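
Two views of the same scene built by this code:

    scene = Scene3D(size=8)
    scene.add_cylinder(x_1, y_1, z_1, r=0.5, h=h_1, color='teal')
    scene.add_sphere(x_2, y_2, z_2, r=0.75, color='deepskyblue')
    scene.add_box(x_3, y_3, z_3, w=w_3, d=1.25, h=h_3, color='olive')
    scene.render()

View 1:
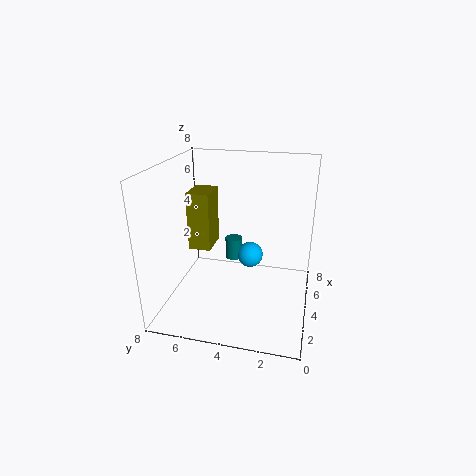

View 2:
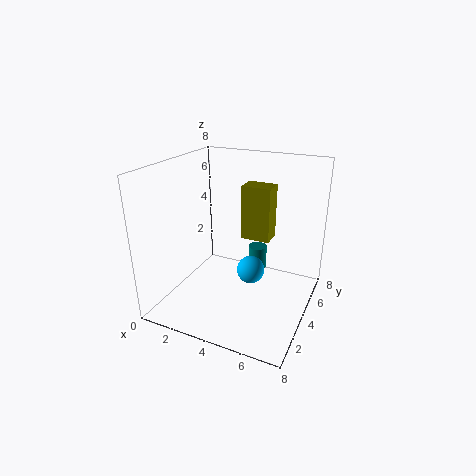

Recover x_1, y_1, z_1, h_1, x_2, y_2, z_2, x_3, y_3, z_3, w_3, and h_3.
x_1 = 5
y_1 = 4.5
z_1 = 2.25
h_1 = 1.25
x_2 = 5
y_2 = 3.5
z_2 = 2.5
x_3 = 3.5
y_3 = 5.5
z_3 = 3.25
w_3 = 1.75
h_3 = 3.25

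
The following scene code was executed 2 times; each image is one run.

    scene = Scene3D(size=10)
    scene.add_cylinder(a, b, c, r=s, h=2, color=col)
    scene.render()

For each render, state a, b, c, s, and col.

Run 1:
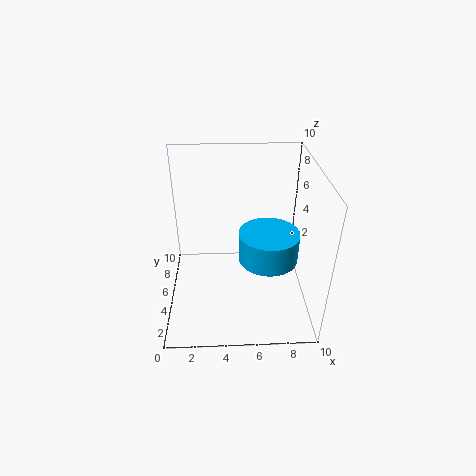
a = 7; b = 4; c = 4; s = 2; col = 'deepskyblue'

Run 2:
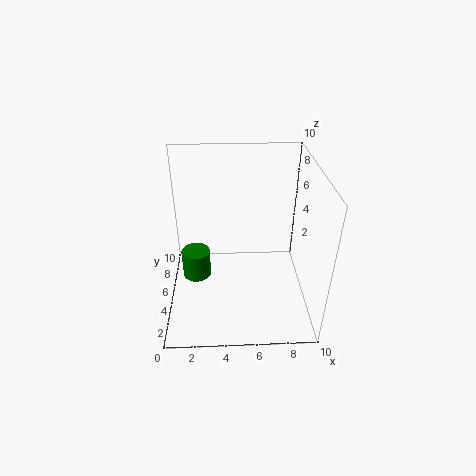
a = 2; b = 5; c = 2; s = 1; col = 'green'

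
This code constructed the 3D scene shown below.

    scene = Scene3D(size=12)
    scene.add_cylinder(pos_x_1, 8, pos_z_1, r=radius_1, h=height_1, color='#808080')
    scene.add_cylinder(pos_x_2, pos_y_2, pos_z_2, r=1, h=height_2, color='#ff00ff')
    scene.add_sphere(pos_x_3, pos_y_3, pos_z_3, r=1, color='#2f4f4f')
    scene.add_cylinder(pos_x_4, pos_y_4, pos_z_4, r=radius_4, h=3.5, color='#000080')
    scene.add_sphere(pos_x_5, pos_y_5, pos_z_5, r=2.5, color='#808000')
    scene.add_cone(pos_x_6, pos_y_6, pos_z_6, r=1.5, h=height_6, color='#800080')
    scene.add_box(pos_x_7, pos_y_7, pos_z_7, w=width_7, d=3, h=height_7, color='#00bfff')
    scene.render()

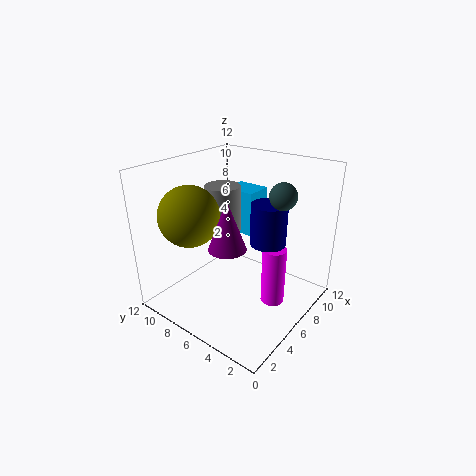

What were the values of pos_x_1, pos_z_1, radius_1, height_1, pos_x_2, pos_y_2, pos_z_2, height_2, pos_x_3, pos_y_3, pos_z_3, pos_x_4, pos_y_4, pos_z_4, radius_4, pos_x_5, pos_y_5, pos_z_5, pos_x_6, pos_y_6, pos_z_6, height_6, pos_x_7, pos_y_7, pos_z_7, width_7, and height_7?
pos_x_1 = 6.5
pos_z_1 = 6
radius_1 = 1.5
height_1 = 4
pos_x_2 = 7
pos_y_2 = 3
pos_z_2 = 0.5
height_2 = 5
pos_x_3 = 6
pos_y_3 = 2
pos_z_3 = 10.5
pos_x_4 = 7.5
pos_y_4 = 4
pos_z_4 = 5.5
radius_4 = 1.5
pos_x_5 = 3.5
pos_y_5 = 9
pos_z_5 = 8
pos_x_6 = 4
pos_y_6 = 5.5
pos_z_6 = 6
height_6 = 4
pos_x_7 = 8.5
pos_y_7 = 6.5
pos_z_7 = 5
width_7 = 2.5
height_7 = 4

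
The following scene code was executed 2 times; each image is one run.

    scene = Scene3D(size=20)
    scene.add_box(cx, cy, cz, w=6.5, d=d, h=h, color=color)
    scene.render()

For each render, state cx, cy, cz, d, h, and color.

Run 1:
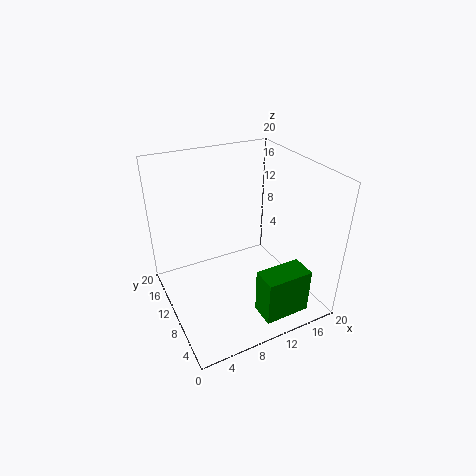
cx = 10.5, cy = 2, cz = 0.5, d = 3.5, h = 6.5, color = 'green'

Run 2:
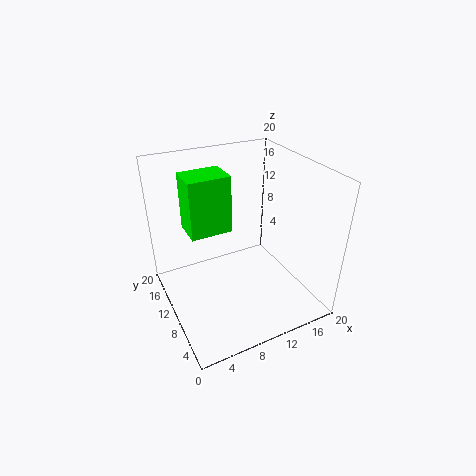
cx = 5, cy = 15, cz = 8, d = 5, h = 9, color = 'lime'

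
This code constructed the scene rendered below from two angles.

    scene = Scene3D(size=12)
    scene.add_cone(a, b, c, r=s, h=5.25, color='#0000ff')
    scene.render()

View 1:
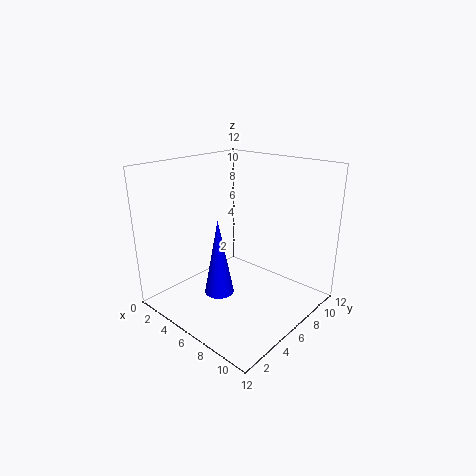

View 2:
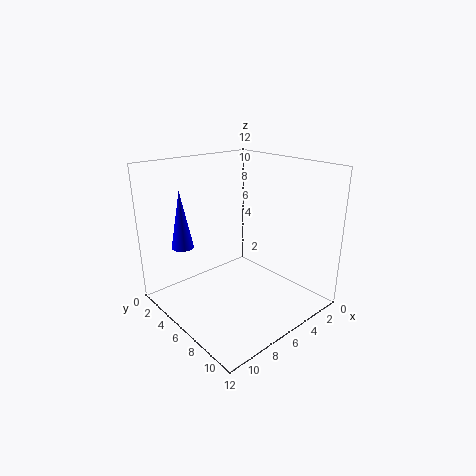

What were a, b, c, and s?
a = 8.5, b = 1.25, c = 4.25, s = 1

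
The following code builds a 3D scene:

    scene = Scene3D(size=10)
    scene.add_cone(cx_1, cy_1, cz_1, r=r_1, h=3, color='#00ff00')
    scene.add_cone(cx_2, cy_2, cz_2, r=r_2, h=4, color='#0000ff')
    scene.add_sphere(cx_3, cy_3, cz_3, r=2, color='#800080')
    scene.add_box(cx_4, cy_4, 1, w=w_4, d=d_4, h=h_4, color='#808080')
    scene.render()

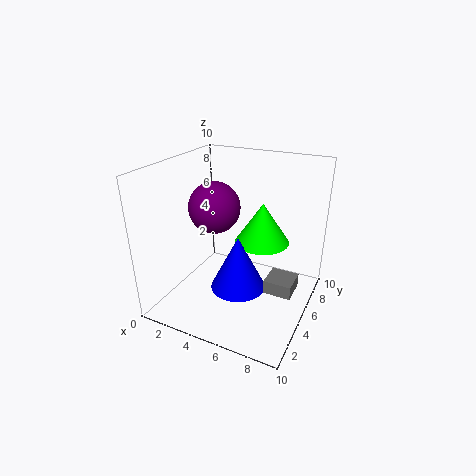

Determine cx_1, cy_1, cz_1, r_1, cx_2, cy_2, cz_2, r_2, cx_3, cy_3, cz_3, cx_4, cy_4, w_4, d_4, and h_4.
cx_1 = 6
cy_1 = 7
cz_1 = 4
r_1 = 2
cx_2 = 5
cy_2 = 5
cz_2 = 1
r_2 = 2
cx_3 = 2
cy_3 = 7
cz_3 = 6
cx_4 = 7
cy_4 = 5
w_4 = 2
d_4 = 2
h_4 = 1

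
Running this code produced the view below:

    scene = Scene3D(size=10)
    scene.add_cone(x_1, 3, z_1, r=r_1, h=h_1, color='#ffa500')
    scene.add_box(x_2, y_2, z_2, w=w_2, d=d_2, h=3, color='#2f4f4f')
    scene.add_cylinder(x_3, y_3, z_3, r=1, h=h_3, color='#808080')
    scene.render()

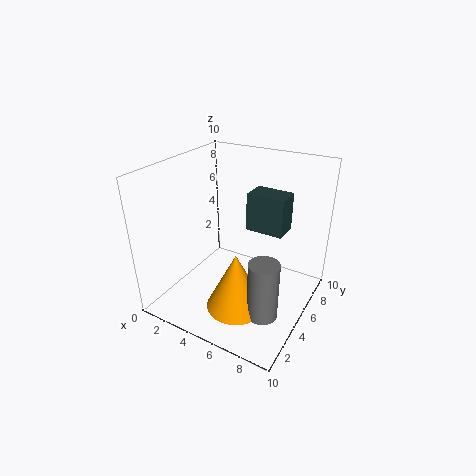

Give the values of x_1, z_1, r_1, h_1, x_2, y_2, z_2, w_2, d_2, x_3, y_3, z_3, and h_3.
x_1 = 6, z_1 = 1, r_1 = 2, h_1 = 4, x_2 = 4, y_2 = 8, z_2 = 4, w_2 = 3, d_2 = 2, x_3 = 8, y_3 = 3, z_3 = 1, h_3 = 4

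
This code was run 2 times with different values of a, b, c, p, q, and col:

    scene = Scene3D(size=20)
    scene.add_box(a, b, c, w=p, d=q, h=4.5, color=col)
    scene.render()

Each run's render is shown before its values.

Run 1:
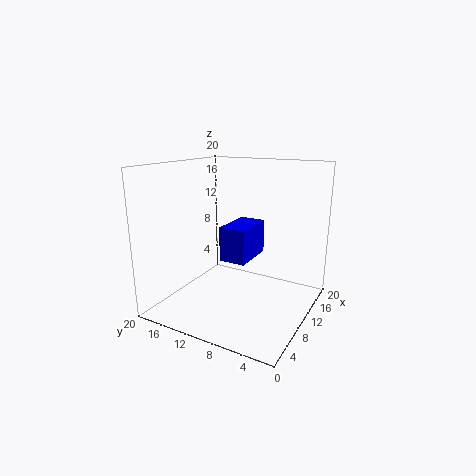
a = 6, b = 7, c = 8, p = 6, q = 3.5, col = 'blue'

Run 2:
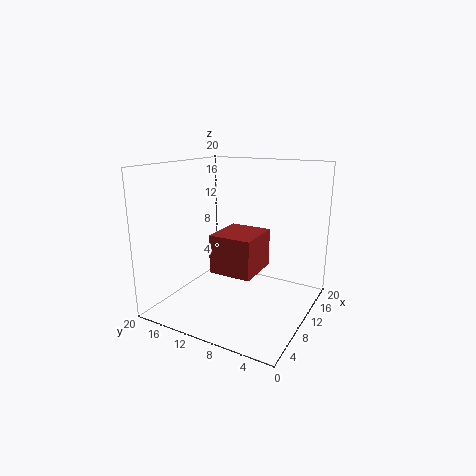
a = 1.5, b = 4, c = 8.5, p = 5.5, q = 5, col = 'brown'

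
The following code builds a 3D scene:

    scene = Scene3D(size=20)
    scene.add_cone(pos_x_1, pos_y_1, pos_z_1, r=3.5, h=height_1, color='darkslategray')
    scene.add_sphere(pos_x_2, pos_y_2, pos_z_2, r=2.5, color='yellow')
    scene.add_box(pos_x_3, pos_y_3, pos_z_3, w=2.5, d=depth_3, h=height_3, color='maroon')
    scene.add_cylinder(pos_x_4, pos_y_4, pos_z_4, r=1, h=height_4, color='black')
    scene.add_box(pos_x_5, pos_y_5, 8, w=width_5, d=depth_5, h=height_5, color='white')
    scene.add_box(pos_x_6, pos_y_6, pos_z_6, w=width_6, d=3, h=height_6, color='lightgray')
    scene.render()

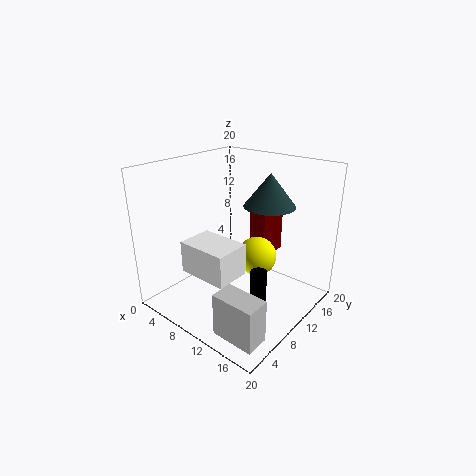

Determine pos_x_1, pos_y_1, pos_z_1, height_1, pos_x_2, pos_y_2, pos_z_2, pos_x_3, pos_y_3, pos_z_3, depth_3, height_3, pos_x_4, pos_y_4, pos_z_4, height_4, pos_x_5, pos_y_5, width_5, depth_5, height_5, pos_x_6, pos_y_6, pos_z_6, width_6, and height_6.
pos_x_1 = 13
pos_y_1 = 13
pos_z_1 = 14.5
height_1 = 4.5
pos_x_2 = 14
pos_y_2 = 9
pos_z_2 = 9
pos_x_3 = 10.5
pos_y_3 = 12
pos_z_3 = 7
depth_3 = 4.5
height_3 = 7
pos_x_4 = 16.5
pos_y_4 = 6
pos_z_4 = 0.5
height_4 = 8.5
pos_x_5 = 8
pos_y_5 = 1.5
width_5 = 6.5
depth_5 = 4.5
height_5 = 4
pos_x_6 = 14
pos_y_6 = 0.5
pos_z_6 = 2
width_6 = 5.5
height_6 = 5.5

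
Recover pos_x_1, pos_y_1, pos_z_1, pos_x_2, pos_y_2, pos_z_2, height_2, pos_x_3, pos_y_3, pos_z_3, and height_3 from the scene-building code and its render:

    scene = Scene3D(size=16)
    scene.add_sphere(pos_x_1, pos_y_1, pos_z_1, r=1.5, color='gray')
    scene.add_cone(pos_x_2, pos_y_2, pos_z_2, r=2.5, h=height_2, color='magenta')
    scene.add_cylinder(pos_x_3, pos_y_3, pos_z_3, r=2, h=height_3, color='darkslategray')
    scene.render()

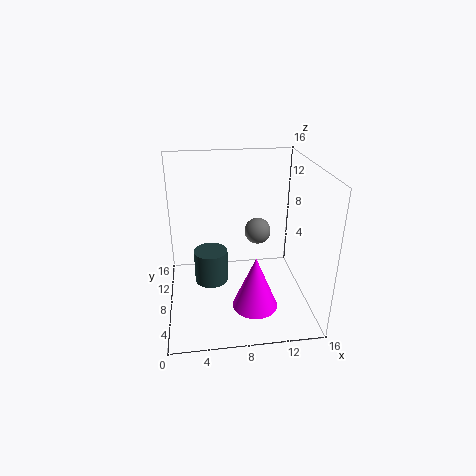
pos_x_1 = 10.5, pos_y_1 = 9.5, pos_z_1 = 8, pos_x_2 = 9.5, pos_y_2 = 5, pos_z_2 = 1, height_2 = 6, pos_x_3 = 5, pos_y_3 = 10, pos_z_3 = 1.5, height_3 = 4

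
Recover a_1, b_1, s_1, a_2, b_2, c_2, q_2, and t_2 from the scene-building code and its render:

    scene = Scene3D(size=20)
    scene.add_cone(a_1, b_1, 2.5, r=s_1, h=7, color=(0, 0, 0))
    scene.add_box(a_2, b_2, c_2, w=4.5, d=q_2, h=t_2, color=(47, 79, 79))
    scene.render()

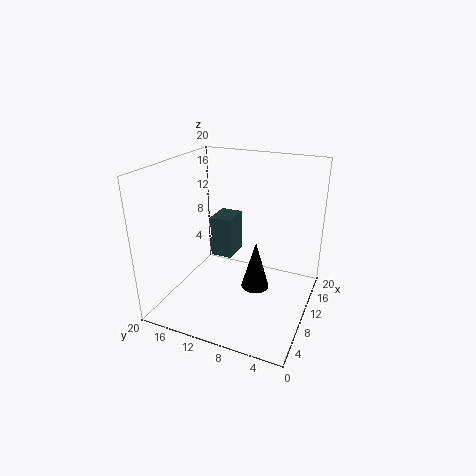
a_1 = 10.5
b_1 = 7.5
s_1 = 2
a_2 = 14
b_2 = 13
c_2 = 4
q_2 = 3.5
t_2 = 6.5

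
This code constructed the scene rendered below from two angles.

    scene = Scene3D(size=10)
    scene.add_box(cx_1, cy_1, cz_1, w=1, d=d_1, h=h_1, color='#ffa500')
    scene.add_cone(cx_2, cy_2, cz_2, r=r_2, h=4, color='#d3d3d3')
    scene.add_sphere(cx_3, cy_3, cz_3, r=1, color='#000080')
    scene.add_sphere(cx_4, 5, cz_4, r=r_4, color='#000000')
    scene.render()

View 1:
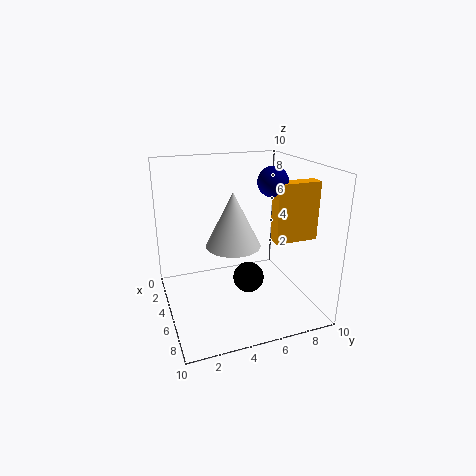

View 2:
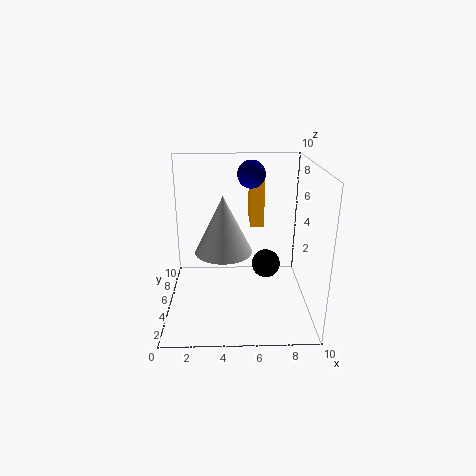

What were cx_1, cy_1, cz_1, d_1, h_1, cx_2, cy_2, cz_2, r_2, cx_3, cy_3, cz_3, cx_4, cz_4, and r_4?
cx_1 = 6
cy_1 = 7
cz_1 = 5
d_1 = 3
h_1 = 4
cx_2 = 4
cy_2 = 5
cz_2 = 4
r_2 = 2
cx_3 = 6
cy_3 = 7
cz_3 = 9
cx_4 = 7
cz_4 = 3
r_4 = 1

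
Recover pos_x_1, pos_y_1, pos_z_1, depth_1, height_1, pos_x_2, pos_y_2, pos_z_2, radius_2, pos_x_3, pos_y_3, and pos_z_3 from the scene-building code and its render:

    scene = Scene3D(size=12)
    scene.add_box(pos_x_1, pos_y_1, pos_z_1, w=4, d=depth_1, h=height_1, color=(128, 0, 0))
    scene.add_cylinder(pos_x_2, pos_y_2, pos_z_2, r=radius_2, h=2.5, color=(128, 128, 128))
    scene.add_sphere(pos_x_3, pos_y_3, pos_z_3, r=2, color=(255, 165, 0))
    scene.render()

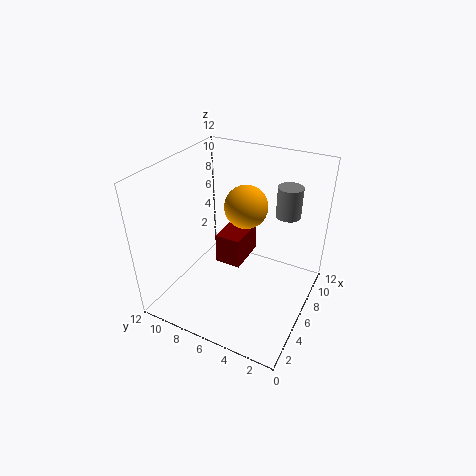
pos_x_1 = 8
pos_y_1 = 7
pos_z_1 = 1
depth_1 = 2.5
height_1 = 3
pos_x_2 = 8
pos_y_2 = 2.5
pos_z_2 = 8
radius_2 = 1
pos_x_3 = 9.5
pos_y_3 = 7
pos_z_3 = 7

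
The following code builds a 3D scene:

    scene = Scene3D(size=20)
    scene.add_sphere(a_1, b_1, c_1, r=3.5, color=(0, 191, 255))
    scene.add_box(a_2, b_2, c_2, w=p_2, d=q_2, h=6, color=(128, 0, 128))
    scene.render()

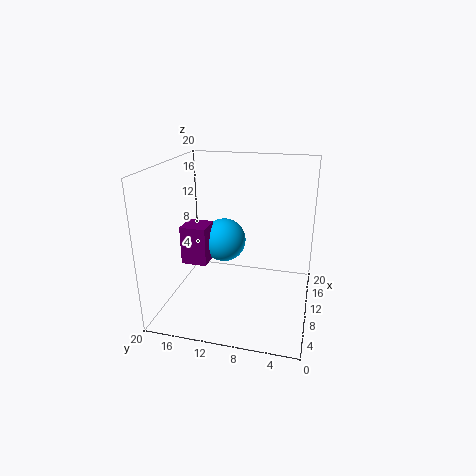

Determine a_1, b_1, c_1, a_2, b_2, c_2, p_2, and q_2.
a_1 = 16.5, b_1 = 14, c_1 = 6.5, a_2 = 11.5, b_2 = 15.5, c_2 = 4, p_2 = 4, q_2 = 4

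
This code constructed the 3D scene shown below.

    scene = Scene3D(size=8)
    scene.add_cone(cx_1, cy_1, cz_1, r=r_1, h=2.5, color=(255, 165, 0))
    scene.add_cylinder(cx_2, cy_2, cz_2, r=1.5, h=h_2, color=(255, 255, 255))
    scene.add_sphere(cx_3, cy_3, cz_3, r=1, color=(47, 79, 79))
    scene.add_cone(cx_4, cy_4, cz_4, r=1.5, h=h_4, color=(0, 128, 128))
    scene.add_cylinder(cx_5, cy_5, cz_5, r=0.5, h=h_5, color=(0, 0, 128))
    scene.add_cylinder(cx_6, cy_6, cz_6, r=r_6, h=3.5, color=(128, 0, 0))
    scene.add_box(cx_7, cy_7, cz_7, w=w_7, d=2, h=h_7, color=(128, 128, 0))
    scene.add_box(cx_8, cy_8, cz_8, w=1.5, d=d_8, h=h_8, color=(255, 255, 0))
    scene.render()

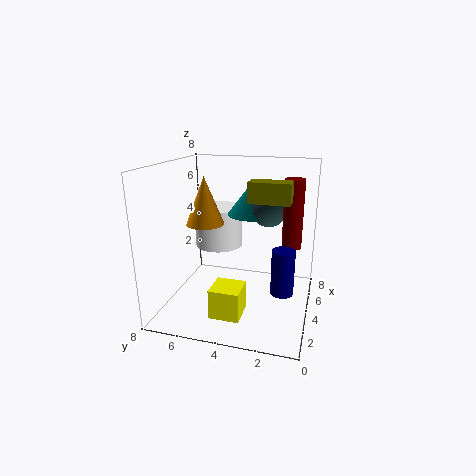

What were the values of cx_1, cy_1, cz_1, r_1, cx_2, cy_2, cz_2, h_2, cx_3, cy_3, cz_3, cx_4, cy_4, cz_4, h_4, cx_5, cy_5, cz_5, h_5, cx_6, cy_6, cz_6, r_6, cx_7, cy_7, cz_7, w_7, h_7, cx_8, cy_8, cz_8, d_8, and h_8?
cx_1 = 3; cy_1 = 5.5; cz_1 = 5; r_1 = 1; cx_2 = 6.5; cy_2 = 6; cz_2 = 2.5; h_2 = 2.5; cx_3 = 5; cy_3 = 2.5; cz_3 = 5.5; cx_4 = 5.5; cy_4 = 3.5; cz_4 = 5; h_4 = 2; cx_5 = 0.5; cy_5 = 1; cz_5 = 3; h_5 = 2; cx_6 = 3.5; cy_6 = 1; cz_6 = 4; r_6 = 0.5; cx_7 = 2; cy_7 = 1; cz_7 = 6.5; w_7 = 1; h_7 = 1; cx_8 = 0.5; cy_8 = 3; cz_8 = 1; d_8 = 1.5; h_8 = 1.5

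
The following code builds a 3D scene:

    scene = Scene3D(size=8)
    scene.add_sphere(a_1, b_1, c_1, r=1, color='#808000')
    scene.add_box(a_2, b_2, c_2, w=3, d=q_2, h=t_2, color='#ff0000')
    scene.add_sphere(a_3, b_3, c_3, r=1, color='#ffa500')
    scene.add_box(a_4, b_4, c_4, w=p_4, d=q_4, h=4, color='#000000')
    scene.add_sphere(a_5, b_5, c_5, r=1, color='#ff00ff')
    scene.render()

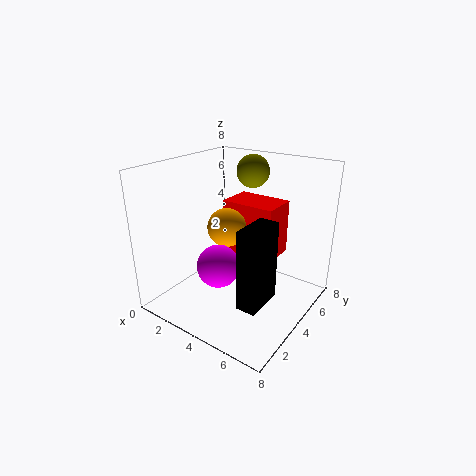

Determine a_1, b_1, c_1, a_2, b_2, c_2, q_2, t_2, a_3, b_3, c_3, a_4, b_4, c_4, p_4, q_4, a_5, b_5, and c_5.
a_1 = 3
b_1 = 7
c_1 = 7
a_2 = 3
b_2 = 4
c_2 = 3
q_2 = 2
t_2 = 3
a_3 = 4
b_3 = 3
c_3 = 5
a_4 = 6
b_4 = 1
c_4 = 2
p_4 = 1
q_4 = 2
a_5 = 5
b_5 = 1
c_5 = 4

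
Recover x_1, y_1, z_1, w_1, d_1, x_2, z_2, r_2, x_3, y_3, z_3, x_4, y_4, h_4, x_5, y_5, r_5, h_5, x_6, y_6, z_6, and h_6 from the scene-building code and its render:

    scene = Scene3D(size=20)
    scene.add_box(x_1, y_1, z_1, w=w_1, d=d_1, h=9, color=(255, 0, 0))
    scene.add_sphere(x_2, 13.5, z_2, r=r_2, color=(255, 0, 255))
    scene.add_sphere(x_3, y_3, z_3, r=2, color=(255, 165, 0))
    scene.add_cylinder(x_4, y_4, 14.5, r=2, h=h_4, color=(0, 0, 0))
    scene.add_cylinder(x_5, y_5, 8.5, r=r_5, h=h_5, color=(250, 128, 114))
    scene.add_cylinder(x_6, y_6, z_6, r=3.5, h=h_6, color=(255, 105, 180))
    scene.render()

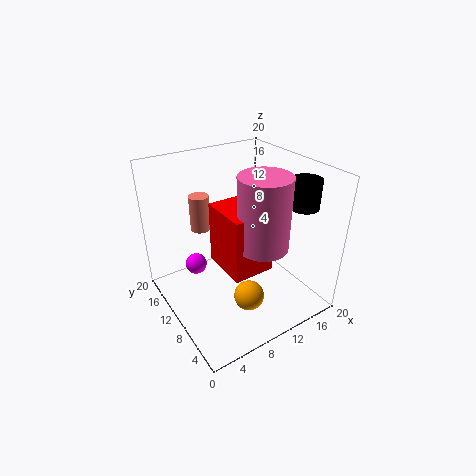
x_1 = 7.5; y_1 = 6.5; z_1 = 5.5; w_1 = 6; d_1 = 7; x_2 = 5; z_2 = 5.5; r_2 = 1.5; x_3 = 8.5; y_3 = 5; z_3 = 4; x_4 = 17.5; y_4 = 5.5; h_4 = 4; x_5 = 8; y_5 = 17.5; r_5 = 1.5; h_5 = 5.5; x_6 = 12; y_6 = 7; z_6 = 9.5; h_6 = 10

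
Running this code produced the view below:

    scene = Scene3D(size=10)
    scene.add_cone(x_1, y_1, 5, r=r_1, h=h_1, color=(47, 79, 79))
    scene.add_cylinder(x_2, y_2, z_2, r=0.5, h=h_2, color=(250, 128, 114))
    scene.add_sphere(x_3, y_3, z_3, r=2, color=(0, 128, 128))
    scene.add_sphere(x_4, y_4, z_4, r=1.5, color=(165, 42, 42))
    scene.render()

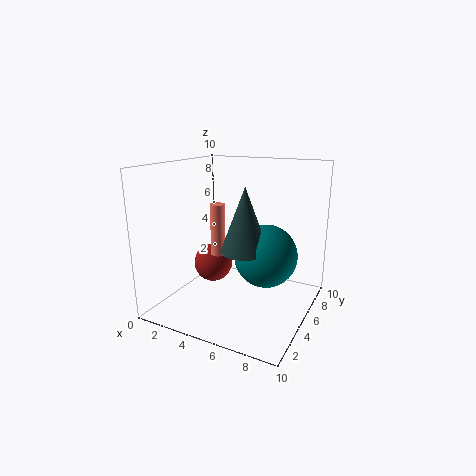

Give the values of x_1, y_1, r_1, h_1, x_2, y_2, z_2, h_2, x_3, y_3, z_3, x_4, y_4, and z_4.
x_1 = 6.5; y_1 = 3; r_1 = 1.5; h_1 = 4; x_2 = 4; y_2 = 4; z_2 = 4; h_2 = 3.5; x_3 = 7.5; y_3 = 4; z_3 = 4.5; x_4 = 2; y_4 = 6.5; z_4 = 2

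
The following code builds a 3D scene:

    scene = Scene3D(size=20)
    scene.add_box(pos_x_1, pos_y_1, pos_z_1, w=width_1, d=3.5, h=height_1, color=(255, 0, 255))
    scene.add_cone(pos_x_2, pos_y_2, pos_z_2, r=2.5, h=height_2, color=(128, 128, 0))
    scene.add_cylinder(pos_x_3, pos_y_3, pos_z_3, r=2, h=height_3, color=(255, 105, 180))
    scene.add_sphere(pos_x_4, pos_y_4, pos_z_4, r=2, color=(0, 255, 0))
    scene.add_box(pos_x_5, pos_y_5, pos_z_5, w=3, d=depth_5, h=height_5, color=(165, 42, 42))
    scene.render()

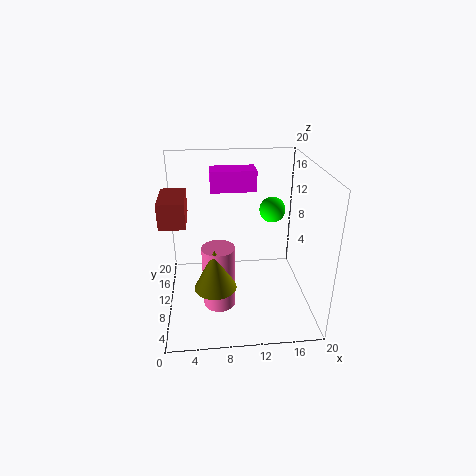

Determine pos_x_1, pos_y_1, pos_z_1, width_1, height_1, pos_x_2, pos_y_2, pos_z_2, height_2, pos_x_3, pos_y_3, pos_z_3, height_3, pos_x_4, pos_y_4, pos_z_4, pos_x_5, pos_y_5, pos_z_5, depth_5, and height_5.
pos_x_1 = 6.5
pos_y_1 = 13
pos_z_1 = 15.5
width_1 = 6.5
height_1 = 3
pos_x_2 = 6.5
pos_y_2 = 2.5
pos_z_2 = 7.5
height_2 = 5
pos_x_3 = 7
pos_y_3 = 4
pos_z_3 = 4
height_3 = 8
pos_x_4 = 16
pos_y_4 = 16
pos_z_4 = 11.5
pos_x_5 = 0.5
pos_y_5 = 3
pos_z_5 = 15
depth_5 = 5.5
height_5 = 3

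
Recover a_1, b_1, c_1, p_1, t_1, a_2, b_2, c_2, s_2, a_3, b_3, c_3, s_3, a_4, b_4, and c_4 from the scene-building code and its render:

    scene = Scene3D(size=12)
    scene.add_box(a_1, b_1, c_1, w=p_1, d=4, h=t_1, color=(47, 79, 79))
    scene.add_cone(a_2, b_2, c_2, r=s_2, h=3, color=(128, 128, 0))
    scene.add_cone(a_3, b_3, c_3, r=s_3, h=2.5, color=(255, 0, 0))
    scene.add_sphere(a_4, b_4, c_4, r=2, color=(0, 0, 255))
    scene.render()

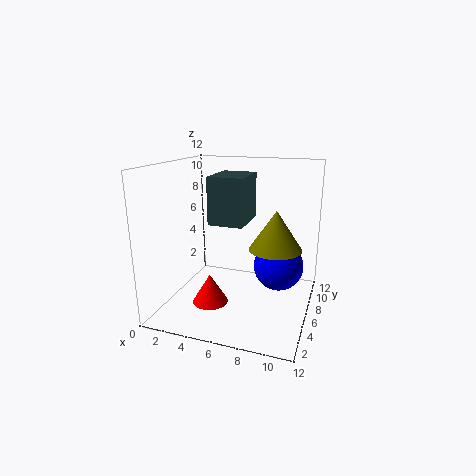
a_1 = 3.5, b_1 = 5.5, c_1 = 7, p_1 = 3, t_1 = 4, a_2 = 9.5, b_2 = 4.5, c_2 = 6, s_2 = 2, a_3 = 4, b_3 = 4.5, c_3 = 0.5, s_3 = 1.5, a_4 = 9.5, b_4 = 6, c_4 = 4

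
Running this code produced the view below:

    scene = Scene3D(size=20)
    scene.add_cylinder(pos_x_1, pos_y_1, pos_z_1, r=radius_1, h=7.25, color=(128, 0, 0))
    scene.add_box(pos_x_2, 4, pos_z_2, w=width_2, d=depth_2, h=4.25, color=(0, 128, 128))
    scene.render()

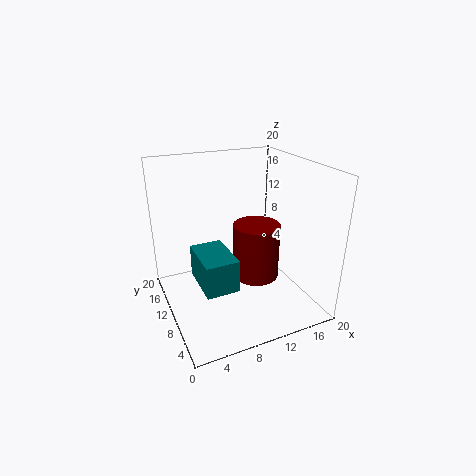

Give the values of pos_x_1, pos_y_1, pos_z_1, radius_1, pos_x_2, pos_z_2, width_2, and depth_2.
pos_x_1 = 11
pos_y_1 = 6.5
pos_z_1 = 6
radius_1 = 3
pos_x_2 = 3.25
pos_z_2 = 5.75
width_2 = 4.25
depth_2 = 6.5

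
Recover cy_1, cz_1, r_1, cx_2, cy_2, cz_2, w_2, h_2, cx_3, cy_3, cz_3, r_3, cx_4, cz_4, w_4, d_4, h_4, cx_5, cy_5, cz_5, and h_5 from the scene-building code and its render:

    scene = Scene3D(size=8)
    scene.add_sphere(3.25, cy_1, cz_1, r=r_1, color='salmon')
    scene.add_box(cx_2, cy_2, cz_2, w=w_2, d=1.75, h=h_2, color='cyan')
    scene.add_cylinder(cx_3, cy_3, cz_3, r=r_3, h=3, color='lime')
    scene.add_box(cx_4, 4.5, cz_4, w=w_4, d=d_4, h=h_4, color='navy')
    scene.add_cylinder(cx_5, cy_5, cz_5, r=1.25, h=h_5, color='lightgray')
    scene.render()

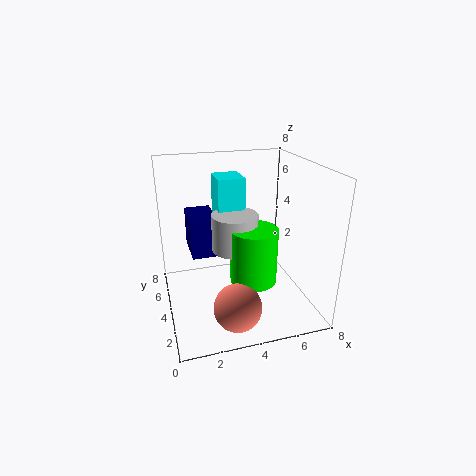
cy_1 = 1.5; cz_1 = 1.25; r_1 = 1.25; cx_2 = 3; cy_2 = 4.25; cz_2 = 4.5; w_2 = 1.5; h_2 = 2.75; cx_3 = 4.5; cy_3 = 2.75; cz_3 = 2; r_3 = 1.25; cx_4 = 1.5; cz_4 = 2.75; w_4 = 1.5; d_4 = 2.5; h_4 = 2.25; cx_5 = 3.75; cy_5 = 3.75; cz_5 = 3.5; h_5 = 2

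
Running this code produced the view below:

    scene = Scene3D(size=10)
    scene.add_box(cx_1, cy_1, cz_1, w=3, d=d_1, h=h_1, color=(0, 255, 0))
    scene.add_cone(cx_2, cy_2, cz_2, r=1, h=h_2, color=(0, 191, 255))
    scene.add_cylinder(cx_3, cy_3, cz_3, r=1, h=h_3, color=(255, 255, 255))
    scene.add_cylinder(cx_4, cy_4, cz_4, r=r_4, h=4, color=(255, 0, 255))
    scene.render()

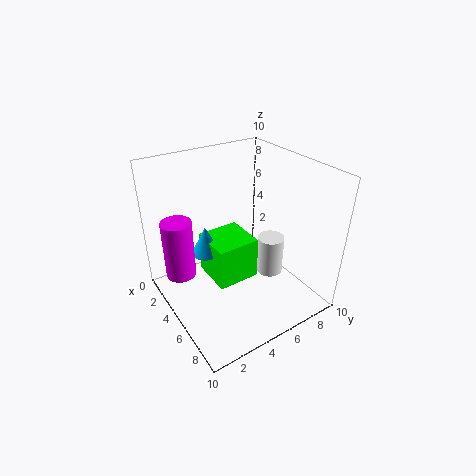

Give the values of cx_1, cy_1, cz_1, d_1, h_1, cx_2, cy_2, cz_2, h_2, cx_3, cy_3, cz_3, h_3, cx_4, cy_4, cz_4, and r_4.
cx_1 = 3; cy_1 = 3; cz_1 = 2; d_1 = 3; h_1 = 3; cx_2 = 4; cy_2 = 3; cz_2 = 4; h_2 = 2; cx_3 = 5; cy_3 = 8; cz_3 = 1; h_3 = 3; cx_4 = 4; cy_4 = 1; cz_4 = 3; r_4 = 1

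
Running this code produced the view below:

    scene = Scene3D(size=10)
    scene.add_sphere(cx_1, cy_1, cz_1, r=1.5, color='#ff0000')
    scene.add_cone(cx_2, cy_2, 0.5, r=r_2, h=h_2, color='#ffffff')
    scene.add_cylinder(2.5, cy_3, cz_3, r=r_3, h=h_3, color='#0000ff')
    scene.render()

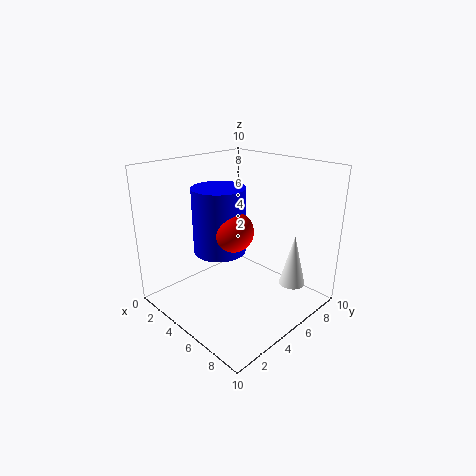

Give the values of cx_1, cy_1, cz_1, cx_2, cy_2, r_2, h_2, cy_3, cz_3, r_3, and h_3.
cx_1 = 4, cy_1 = 5.5, cz_1 = 5, cx_2 = 7, cy_2 = 9, r_2 = 1, h_2 = 4, cy_3 = 5.5, cz_3 = 3, r_3 = 2, h_3 = 5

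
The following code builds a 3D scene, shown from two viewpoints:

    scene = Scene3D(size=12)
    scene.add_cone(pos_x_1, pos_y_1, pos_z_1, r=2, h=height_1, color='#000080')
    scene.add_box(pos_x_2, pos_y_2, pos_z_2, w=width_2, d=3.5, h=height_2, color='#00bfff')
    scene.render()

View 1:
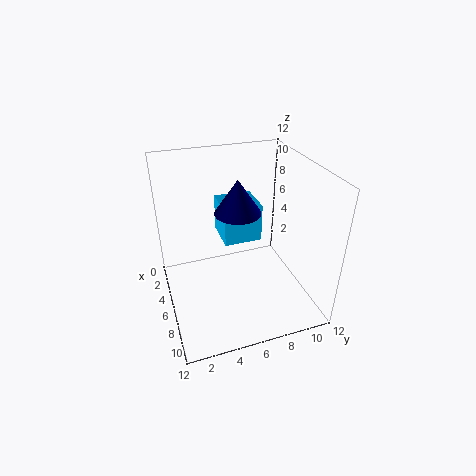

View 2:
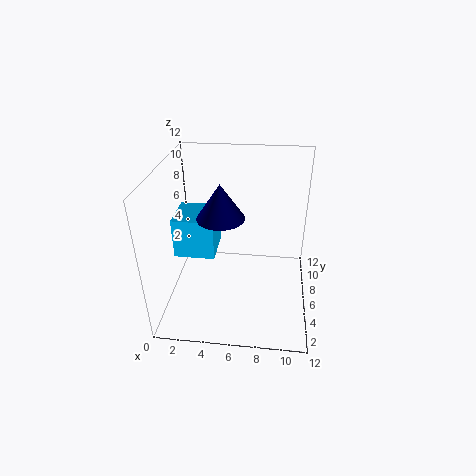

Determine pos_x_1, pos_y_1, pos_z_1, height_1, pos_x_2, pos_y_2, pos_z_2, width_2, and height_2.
pos_x_1 = 4.5
pos_y_1 = 6.5
pos_z_1 = 7.5
height_1 = 3
pos_x_2 = 0.5
pos_y_2 = 5.5
pos_z_2 = 4
width_2 = 3.5
height_2 = 3.5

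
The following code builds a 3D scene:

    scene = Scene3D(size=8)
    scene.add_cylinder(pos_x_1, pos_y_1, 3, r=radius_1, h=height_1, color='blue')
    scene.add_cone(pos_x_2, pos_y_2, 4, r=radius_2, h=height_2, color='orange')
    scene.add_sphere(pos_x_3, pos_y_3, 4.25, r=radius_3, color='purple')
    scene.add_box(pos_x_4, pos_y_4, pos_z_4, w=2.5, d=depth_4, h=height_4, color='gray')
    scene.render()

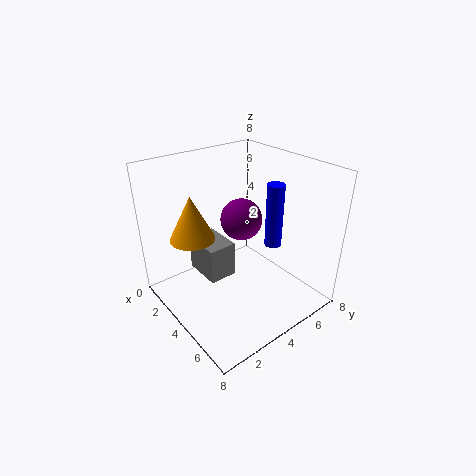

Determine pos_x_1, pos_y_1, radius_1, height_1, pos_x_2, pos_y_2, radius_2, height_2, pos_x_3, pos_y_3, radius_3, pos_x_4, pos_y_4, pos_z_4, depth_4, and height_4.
pos_x_1 = 4.5, pos_y_1 = 6.25, radius_1 = 0.5, height_1 = 3.75, pos_x_2 = 2.5, pos_y_2 = 2, radius_2 = 1.25, height_2 = 2.5, pos_x_3 = 2.75, pos_y_3 = 5.25, radius_3 = 1.25, pos_x_4 = 0.25, pos_y_4 = 3, pos_z_4 = 0.5, depth_4 = 1.75, height_4 = 2.25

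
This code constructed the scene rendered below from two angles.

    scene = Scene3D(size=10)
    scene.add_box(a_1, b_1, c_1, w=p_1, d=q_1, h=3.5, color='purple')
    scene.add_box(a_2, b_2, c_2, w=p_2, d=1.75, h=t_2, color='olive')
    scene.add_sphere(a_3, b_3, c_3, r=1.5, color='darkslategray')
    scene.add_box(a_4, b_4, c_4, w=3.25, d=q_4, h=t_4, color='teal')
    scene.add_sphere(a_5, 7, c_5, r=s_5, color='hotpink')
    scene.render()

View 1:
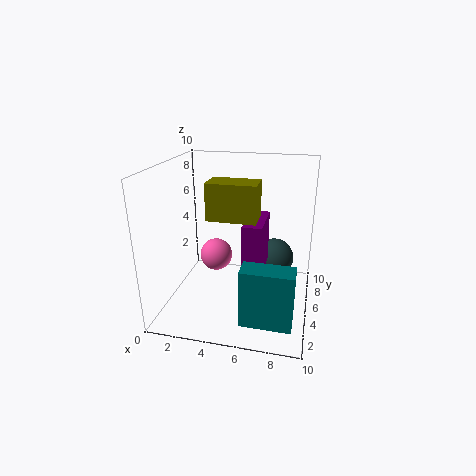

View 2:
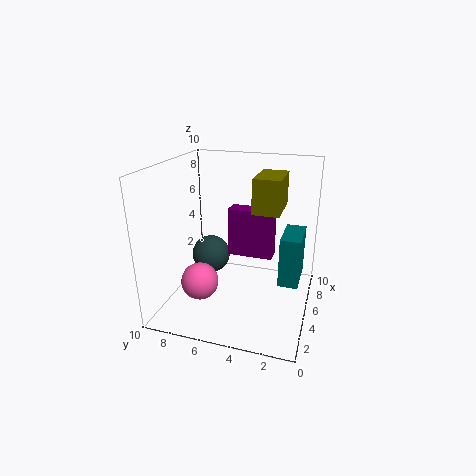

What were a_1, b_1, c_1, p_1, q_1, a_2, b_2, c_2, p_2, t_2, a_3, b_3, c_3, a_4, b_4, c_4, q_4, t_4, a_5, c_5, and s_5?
a_1 = 5.75; b_1 = 2.75; c_1 = 3.25; p_1 = 1.25; q_1 = 3.25; a_2 = 3.75; b_2 = 2; c_2 = 7.25; p_2 = 3; t_2 = 2.25; a_3 = 7.25; b_3 = 8; c_3 = 2.25; a_4 = 6; b_4 = 0.75; c_4 = 1; q_4 = 1.5; t_4 = 3.75; a_5 = 2.75; c_5 = 2.5; s_5 = 1.25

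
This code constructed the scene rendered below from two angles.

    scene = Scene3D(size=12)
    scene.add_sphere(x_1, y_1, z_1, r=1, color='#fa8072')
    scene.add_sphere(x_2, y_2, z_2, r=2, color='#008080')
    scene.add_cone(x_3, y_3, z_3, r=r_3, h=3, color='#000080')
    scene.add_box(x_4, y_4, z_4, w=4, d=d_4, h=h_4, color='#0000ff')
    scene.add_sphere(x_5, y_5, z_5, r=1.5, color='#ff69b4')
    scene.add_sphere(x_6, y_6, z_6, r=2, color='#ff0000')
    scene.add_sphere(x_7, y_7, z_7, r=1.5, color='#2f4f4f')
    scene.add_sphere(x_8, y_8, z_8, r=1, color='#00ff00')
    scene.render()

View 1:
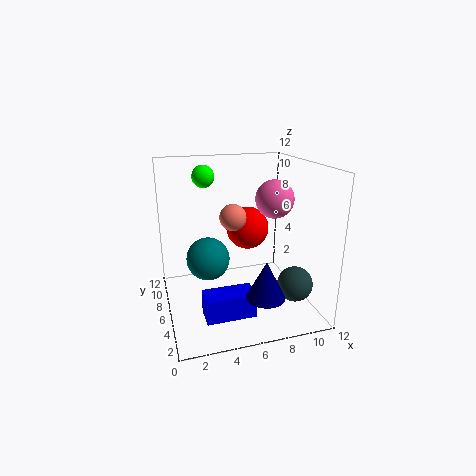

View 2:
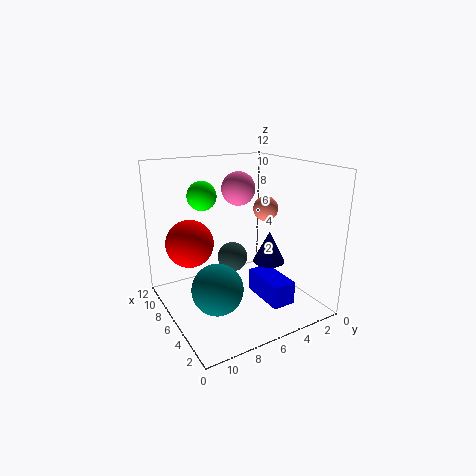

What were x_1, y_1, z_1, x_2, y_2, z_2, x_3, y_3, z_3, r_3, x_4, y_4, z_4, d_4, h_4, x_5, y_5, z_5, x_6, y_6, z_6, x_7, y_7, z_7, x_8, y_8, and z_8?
x_1 = 5, y_1 = 4, z_1 = 8.5, x_2 = 4, y_2 = 9, z_2 = 3, x_3 = 7, y_3 = 2, z_3 = 2.5, r_3 = 1.5, x_4 = 2.5, y_4 = 2.5, z_4 = 0.5, d_4 = 2, h_4 = 2, x_5 = 8.5, y_5 = 4.5, z_5 = 9.5, x_6 = 8, y_6 = 9.5, z_6 = 5.5, x_7 = 10.5, y_7 = 4, z_7 = 2, x_8 = 4, y_8 = 10, z_8 = 10.5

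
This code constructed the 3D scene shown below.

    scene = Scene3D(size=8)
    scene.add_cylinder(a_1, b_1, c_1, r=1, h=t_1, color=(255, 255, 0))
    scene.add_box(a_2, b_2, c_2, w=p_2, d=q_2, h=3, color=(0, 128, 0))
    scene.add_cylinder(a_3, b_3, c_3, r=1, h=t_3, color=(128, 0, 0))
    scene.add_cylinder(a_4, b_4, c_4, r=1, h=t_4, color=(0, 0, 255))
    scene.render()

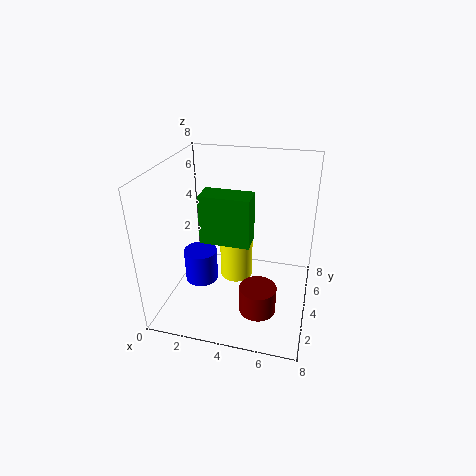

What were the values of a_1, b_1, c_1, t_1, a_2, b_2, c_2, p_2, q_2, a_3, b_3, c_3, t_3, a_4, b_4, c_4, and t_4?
a_1 = 3.5, b_1 = 5.5, c_1 = 0.5, t_1 = 4, a_2 = 1.5, b_2 = 4.5, c_2 = 3, p_2 = 3, q_2 = 1.5, a_3 = 5.5, b_3 = 2.5, c_3 = 0.5, t_3 = 1.5, a_4 = 1.5, b_4 = 4.5, c_4 = 0.5, t_4 = 2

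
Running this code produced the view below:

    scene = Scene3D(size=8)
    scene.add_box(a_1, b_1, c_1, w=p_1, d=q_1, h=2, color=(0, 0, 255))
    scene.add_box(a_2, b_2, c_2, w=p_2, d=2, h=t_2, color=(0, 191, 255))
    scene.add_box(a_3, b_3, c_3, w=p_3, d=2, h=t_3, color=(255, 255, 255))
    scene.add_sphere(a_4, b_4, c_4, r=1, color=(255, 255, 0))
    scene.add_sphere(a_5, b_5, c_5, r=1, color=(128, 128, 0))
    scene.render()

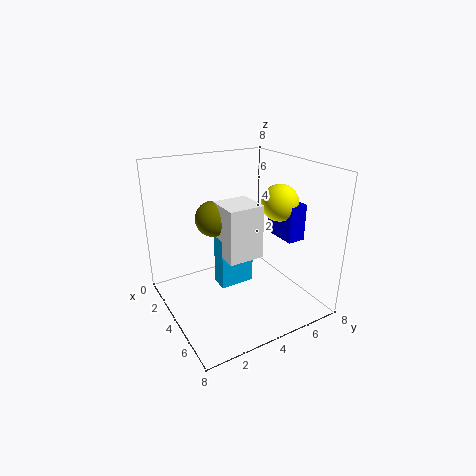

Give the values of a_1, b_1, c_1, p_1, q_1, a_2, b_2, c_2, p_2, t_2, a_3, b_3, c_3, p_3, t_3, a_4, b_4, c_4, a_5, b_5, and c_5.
a_1 = 4
b_1 = 6
c_1 = 4
p_1 = 2
q_1 = 1
a_2 = 3
b_2 = 3
c_2 = 1
p_2 = 1
t_2 = 3
a_3 = 3
b_3 = 3
c_3 = 3
p_3 = 2
t_3 = 3
a_4 = 5
b_4 = 6
c_4 = 6
a_5 = 3
b_5 = 3
c_5 = 5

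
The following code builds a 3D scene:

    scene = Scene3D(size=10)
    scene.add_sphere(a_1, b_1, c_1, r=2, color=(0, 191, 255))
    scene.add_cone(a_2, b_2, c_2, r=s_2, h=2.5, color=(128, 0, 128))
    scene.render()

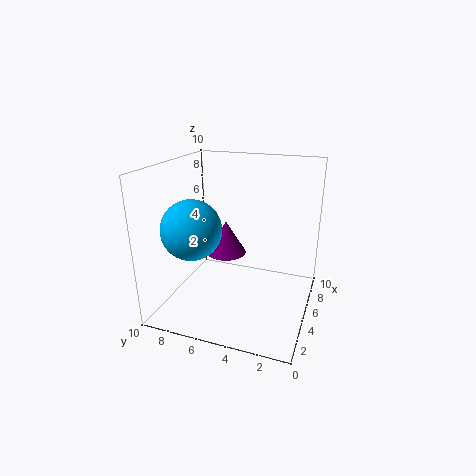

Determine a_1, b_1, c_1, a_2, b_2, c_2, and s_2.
a_1 = 3
b_1 = 7.5
c_1 = 6
a_2 = 6.5
b_2 = 6.5
c_2 = 3
s_2 = 1.5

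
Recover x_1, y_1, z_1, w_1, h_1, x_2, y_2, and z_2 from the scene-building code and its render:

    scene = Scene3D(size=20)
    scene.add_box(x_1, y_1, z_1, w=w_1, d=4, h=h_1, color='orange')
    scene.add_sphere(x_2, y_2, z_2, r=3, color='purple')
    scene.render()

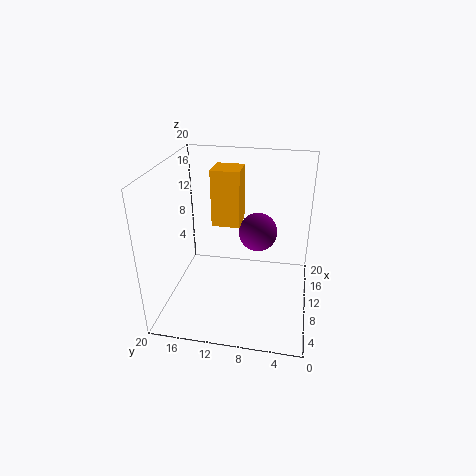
x_1 = 11; y_1 = 10; z_1 = 11; w_1 = 4; h_1 = 8; x_2 = 16; y_2 = 8; z_2 = 8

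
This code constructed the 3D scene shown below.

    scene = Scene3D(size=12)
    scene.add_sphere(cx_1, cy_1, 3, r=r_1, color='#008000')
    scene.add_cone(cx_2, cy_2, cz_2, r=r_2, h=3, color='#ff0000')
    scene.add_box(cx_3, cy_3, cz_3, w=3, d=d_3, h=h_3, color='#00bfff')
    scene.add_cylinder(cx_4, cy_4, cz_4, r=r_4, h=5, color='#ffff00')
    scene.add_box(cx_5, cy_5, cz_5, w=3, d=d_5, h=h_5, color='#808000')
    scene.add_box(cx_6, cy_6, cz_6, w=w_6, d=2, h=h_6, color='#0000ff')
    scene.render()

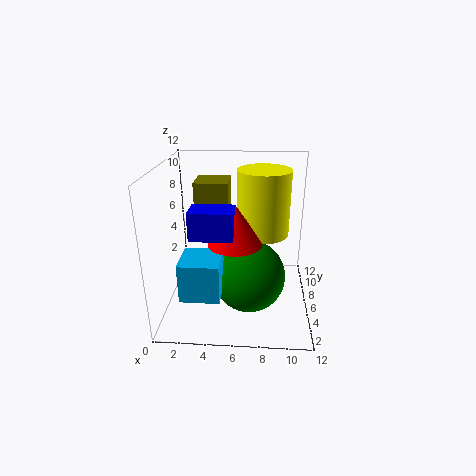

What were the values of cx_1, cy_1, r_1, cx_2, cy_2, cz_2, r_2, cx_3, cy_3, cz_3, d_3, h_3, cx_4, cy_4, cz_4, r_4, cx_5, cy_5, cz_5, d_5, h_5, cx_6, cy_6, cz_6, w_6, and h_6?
cx_1 = 7, cy_1 = 5, r_1 = 3, cx_2 = 6, cy_2 = 3, cz_2 = 7, r_2 = 2, cx_3 = 2, cy_3 = 1, cz_3 = 3, d_3 = 3, h_3 = 3, cx_4 = 8, cy_4 = 5, cz_4 = 7, r_4 = 2, cx_5 = 2, cy_5 = 8, cz_5 = 6, d_5 = 3, h_5 = 4, cx_6 = 3, cy_6 = 1, cz_6 = 8, w_6 = 3, h_6 = 2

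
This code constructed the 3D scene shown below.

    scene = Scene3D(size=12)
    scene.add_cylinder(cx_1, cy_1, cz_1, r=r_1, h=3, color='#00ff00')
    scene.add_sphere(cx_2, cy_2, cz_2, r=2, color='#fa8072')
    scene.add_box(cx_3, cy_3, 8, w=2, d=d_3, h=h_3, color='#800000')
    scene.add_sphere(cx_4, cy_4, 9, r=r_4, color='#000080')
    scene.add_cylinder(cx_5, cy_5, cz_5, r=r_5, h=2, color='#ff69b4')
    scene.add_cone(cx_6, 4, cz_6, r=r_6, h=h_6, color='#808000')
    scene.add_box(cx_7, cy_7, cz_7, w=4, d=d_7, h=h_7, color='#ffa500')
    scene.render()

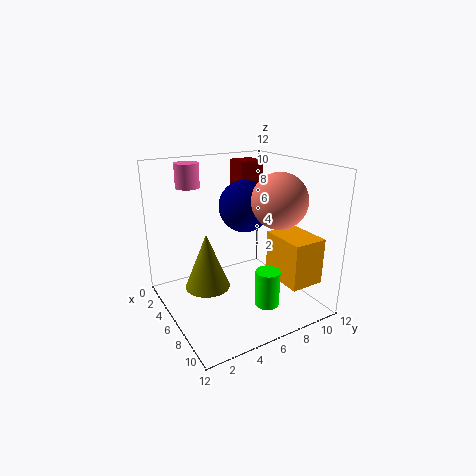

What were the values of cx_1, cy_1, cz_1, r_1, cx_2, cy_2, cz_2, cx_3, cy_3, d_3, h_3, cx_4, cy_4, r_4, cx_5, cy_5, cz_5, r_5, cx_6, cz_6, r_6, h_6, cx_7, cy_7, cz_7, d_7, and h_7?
cx_1 = 9; cy_1 = 7; cz_1 = 1; r_1 = 1; cx_2 = 10; cy_2 = 7; cz_2 = 10; cx_3 = 3; cy_3 = 7; d_3 = 2; h_3 = 4; cx_4 = 7; cy_4 = 6; r_4 = 2; cx_5 = 3; cy_5 = 3; cz_5 = 10; r_5 = 1; cx_6 = 4; cz_6 = 1; r_6 = 2; h_6 = 5; cx_7 = 6; cy_7 = 9; cz_7 = 2; d_7 = 3; h_7 = 4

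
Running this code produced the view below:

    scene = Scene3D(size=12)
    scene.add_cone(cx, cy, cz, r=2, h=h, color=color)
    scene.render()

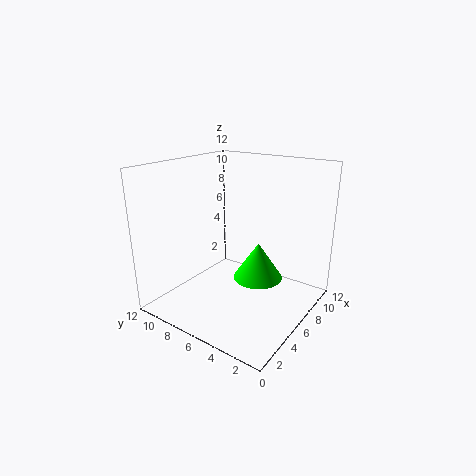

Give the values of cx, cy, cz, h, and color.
cx = 6
cy = 4
cz = 3
h = 3
color = 'lime'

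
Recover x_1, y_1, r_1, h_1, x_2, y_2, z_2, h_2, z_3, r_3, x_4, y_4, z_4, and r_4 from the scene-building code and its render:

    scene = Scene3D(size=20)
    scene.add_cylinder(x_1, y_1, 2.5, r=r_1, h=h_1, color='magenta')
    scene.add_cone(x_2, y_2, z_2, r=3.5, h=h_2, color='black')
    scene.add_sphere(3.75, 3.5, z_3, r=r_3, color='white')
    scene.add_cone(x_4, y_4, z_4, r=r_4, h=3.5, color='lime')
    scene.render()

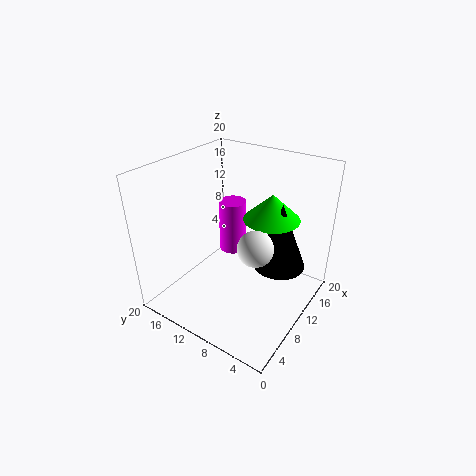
x_1 = 17.25
y_1 = 16
r_1 = 2.25
h_1 = 8.75
x_2 = 11.5
y_2 = 4.25
z_2 = 7
h_2 = 9
z_3 = 14
r_3 = 2
x_4 = 12
y_4 = 6
z_4 = 13.25
r_4 = 3.75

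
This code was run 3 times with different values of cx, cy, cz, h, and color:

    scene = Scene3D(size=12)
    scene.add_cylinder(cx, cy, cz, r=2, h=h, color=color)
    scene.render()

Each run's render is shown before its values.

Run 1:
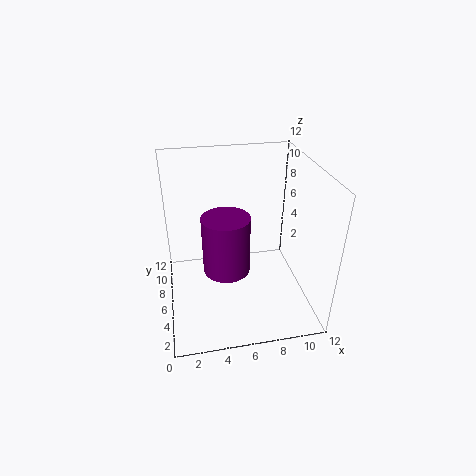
cx = 5
cy = 6
cz = 3
h = 5
color = 'purple'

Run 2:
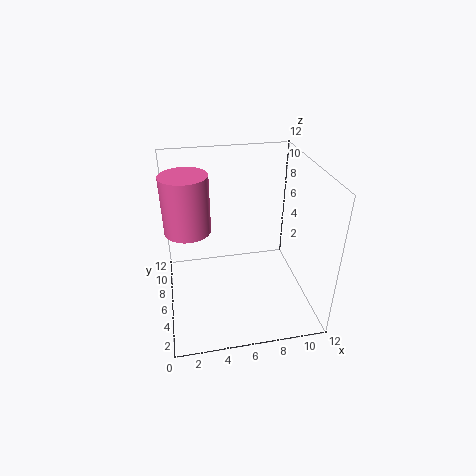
cx = 2
cy = 8
cz = 6
h = 5
color = 'hotpink'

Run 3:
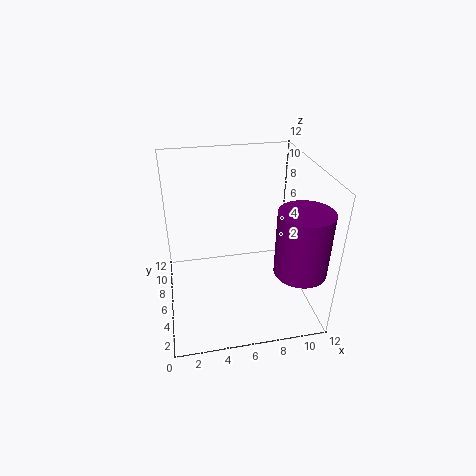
cx = 10
cy = 2
cz = 5
h = 5
color = 'purple'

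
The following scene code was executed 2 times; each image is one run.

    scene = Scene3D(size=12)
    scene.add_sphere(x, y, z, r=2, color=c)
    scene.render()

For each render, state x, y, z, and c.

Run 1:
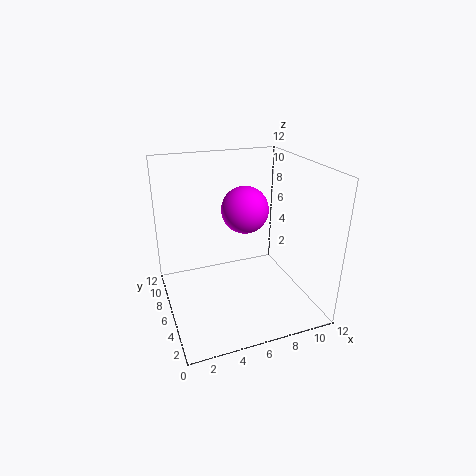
x = 7; y = 7; z = 8; c = 'magenta'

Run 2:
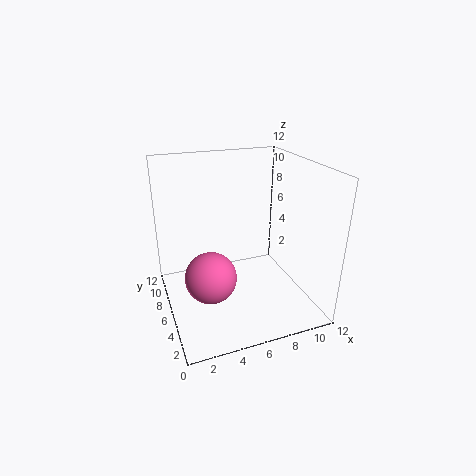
x = 3; y = 4; z = 4; c = 'hotpink'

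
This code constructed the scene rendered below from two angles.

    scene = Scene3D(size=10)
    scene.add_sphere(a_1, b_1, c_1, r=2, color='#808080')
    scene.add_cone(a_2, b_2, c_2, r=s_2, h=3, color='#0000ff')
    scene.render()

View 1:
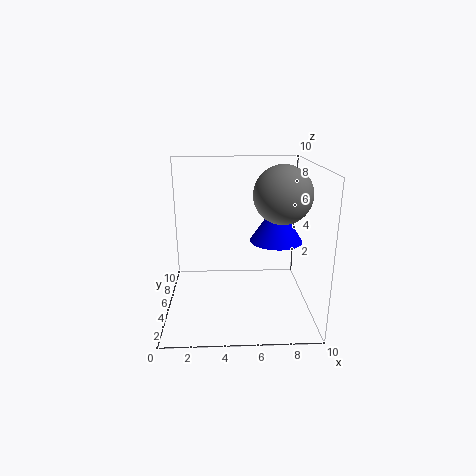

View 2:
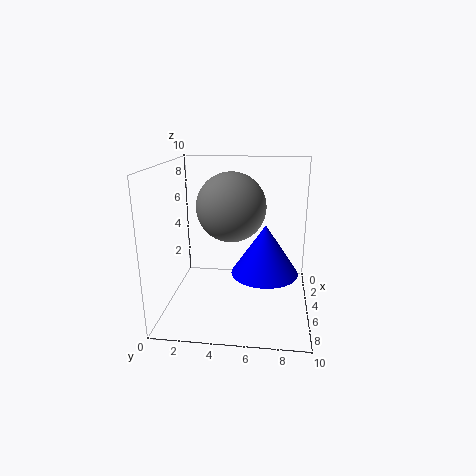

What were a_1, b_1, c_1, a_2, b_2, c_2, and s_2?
a_1 = 8, b_1 = 5, c_1 = 8, a_2 = 8, b_2 = 7, c_2 = 4, s_2 = 2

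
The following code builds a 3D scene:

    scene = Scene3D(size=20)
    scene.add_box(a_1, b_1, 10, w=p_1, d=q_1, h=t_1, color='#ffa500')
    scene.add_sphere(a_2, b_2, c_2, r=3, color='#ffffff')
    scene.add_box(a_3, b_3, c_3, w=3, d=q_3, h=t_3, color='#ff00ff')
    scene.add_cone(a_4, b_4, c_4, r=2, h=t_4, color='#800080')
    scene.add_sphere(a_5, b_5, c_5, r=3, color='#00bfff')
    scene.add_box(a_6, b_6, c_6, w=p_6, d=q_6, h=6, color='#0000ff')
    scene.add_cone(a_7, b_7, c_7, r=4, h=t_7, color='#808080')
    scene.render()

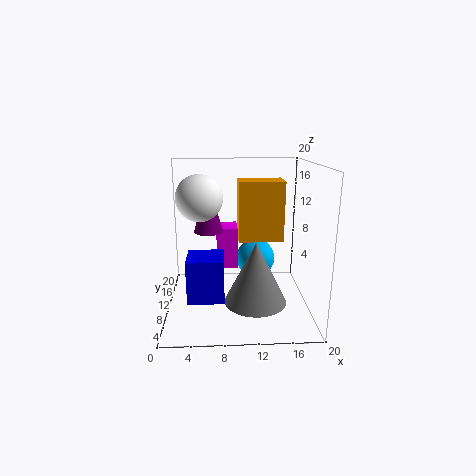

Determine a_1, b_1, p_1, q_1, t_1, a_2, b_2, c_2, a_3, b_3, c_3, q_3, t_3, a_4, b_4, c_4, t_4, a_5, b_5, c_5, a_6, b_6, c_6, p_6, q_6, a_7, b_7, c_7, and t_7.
a_1 = 10, b_1 = 8, p_1 = 6, q_1 = 4, t_1 = 8, a_2 = 5, b_2 = 8, c_2 = 16, a_3 = 7, b_3 = 11, c_3 = 5, q_3 = 4, t_3 = 6, a_4 = 6, b_4 = 10, c_4 = 11, t_4 = 7, a_5 = 13, b_5 = 15, c_5 = 5, a_6 = 3, b_6 = 6, c_6 = 2, p_6 = 5, q_6 = 5, a_7 = 12, b_7 = 5, c_7 = 3, t_7 = 8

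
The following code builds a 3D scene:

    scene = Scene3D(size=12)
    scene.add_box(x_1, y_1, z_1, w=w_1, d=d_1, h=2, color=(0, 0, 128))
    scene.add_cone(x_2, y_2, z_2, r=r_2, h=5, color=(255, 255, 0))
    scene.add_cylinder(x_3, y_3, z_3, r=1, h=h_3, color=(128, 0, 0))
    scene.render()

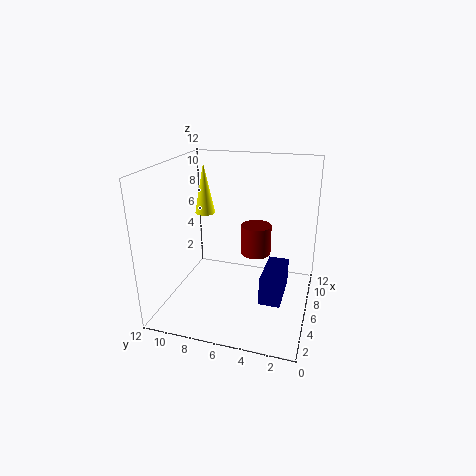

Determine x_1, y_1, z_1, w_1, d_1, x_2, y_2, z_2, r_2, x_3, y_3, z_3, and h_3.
x_1 = 1; y_1 = 1.5; z_1 = 3.5; w_1 = 3.5; d_1 = 1.5; x_2 = 11; y_2 = 11; z_2 = 6; r_2 = 1; x_3 = 2; y_3 = 3.5; z_3 = 7; h_3 = 2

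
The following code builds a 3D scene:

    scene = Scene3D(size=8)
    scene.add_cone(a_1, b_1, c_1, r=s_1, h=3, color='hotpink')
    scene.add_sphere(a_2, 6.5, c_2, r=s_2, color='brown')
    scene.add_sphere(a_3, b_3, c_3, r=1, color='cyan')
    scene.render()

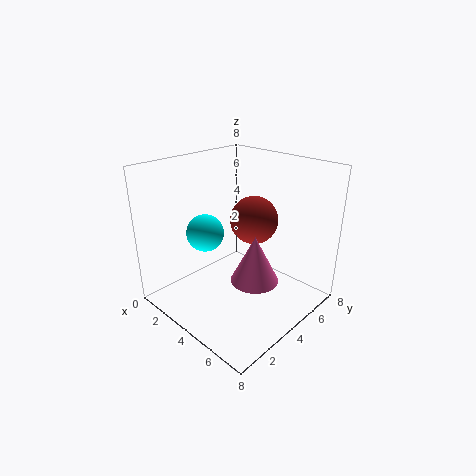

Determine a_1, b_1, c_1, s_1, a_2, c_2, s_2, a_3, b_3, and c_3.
a_1 = 4; b_1 = 5.5; c_1 = 0.5; s_1 = 1.5; a_2 = 3; c_2 = 4; s_2 = 1.5; a_3 = 3; b_3 = 2.5; c_3 = 4.5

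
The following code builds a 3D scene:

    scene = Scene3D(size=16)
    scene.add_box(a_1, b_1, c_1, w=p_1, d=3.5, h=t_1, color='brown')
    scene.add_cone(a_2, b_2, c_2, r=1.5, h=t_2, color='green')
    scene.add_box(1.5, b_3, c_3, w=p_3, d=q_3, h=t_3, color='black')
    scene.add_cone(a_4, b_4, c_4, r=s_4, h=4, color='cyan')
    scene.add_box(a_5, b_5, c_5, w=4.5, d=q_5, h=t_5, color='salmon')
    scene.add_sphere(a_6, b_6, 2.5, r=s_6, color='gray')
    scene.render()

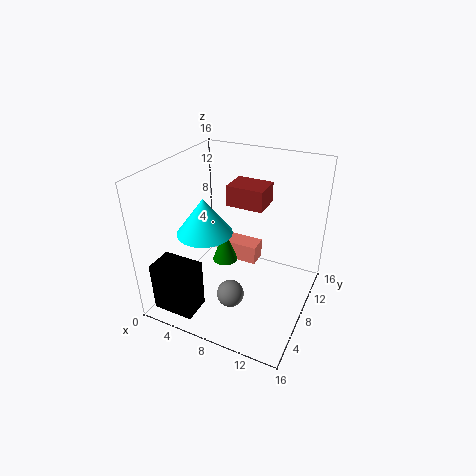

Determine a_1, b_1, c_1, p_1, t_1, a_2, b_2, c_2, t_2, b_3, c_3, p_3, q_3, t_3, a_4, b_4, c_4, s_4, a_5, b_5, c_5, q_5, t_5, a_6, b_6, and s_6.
a_1 = 5; b_1 = 11; c_1 = 10; p_1 = 4.5; t_1 = 2.5; a_2 = 5.5; b_2 = 9.5; c_2 = 3.5; t_2 = 4; b_3 = 0.5; c_3 = 1.5; p_3 = 4.5; q_3 = 3; t_3 = 5.5; a_4 = 5; b_4 = 6; c_4 = 9; s_4 = 3; a_5 = 3.5; b_5 = 13; c_5 = 1; q_5 = 2.5; t_5 = 2.5; a_6 = 8.5; b_6 = 5; s_6 = 1.5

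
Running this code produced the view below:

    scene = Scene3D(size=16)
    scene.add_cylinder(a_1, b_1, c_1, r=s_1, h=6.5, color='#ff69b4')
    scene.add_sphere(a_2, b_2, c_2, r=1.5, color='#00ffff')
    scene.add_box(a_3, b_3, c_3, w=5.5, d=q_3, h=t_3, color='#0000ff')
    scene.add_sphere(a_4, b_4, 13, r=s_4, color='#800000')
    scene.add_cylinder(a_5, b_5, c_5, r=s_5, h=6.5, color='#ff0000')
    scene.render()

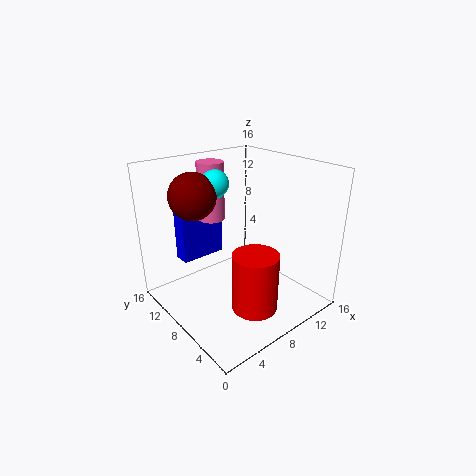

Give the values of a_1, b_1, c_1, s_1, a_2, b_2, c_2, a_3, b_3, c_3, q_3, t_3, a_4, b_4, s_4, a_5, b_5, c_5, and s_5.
a_1 = 7
b_1 = 11.5
c_1 = 9.5
s_1 = 1.5
a_2 = 6.5
b_2 = 10
c_2 = 14
a_3 = 4
b_3 = 13
c_3 = 4
q_3 = 2
t_3 = 7
a_4 = 4
b_4 = 10.5
s_4 = 2.5
a_5 = 7.5
b_5 = 4.5
c_5 = 1
s_5 = 2.5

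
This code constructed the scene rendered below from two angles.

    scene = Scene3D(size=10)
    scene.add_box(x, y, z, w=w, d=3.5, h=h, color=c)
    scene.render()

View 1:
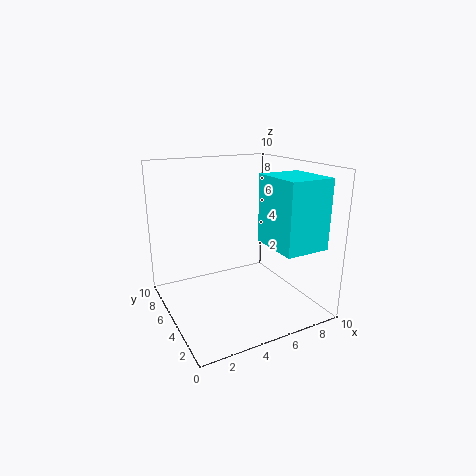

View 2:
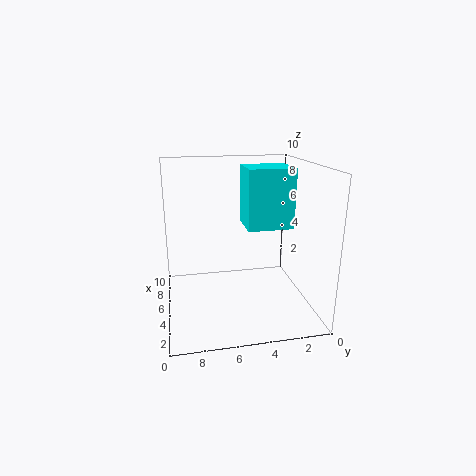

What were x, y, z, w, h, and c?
x = 6, y = 0.5, z = 5, w = 3, h = 4.5, c = 'cyan'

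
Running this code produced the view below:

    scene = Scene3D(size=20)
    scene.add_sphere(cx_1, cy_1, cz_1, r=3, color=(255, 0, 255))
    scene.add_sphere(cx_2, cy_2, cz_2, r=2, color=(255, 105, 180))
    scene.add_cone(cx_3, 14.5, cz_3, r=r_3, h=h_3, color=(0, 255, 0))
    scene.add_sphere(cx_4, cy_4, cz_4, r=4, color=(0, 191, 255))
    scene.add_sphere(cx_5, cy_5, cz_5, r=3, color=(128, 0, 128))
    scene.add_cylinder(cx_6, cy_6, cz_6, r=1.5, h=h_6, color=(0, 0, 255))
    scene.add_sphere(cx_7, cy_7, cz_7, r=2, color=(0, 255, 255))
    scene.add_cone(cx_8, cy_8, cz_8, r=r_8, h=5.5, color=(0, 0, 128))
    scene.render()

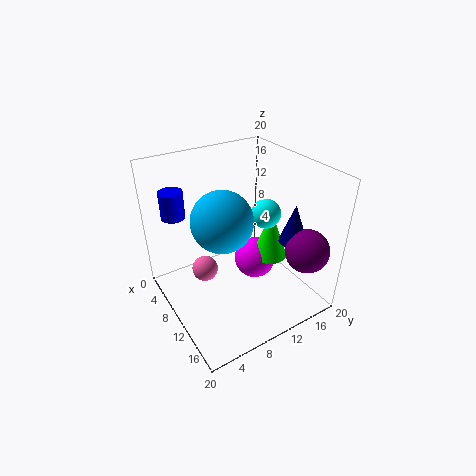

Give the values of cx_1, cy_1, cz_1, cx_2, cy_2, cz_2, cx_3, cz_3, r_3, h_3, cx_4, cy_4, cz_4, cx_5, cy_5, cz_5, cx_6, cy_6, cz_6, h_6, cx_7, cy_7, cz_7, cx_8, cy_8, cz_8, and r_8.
cx_1 = 10
cy_1 = 13
cz_1 = 5.5
cx_2 = 5
cy_2 = 7
cz_2 = 2.5
cx_3 = 11.5
cz_3 = 6.5
r_3 = 2.5
h_3 = 7
cx_4 = 11
cy_4 = 7
cz_4 = 14
cx_5 = 16.5
cy_5 = 17
cz_5 = 9
cx_6 = 7.5
cy_6 = 2
cz_6 = 14.5
h_6 = 3.5
cx_7 = 11.5
cy_7 = 13.5
cz_7 = 13.5
cx_8 = 14
cy_8 = 16.5
cz_8 = 9.5
r_8 = 2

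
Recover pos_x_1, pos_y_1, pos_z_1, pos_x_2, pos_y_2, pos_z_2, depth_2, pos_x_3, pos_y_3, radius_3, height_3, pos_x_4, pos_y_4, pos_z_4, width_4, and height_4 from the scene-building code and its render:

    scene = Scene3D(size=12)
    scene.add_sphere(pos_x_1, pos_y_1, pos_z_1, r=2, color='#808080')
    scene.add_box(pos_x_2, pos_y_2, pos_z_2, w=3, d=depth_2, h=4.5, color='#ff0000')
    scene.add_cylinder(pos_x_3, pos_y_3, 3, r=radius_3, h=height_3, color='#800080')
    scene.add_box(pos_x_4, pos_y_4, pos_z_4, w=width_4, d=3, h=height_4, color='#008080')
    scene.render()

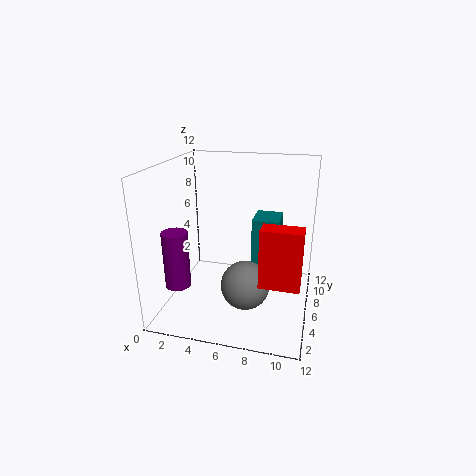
pos_x_1 = 7; pos_y_1 = 4.5; pos_z_1 = 2.5; pos_x_2 = 8.5; pos_y_2 = 2; pos_z_2 = 4; depth_2 = 1.5; pos_x_3 = 2; pos_y_3 = 2.5; radius_3 = 1; height_3 = 4.5; pos_x_4 = 6.5; pos_y_4 = 9; pos_z_4 = 2; width_4 = 2.5; height_4 = 4.5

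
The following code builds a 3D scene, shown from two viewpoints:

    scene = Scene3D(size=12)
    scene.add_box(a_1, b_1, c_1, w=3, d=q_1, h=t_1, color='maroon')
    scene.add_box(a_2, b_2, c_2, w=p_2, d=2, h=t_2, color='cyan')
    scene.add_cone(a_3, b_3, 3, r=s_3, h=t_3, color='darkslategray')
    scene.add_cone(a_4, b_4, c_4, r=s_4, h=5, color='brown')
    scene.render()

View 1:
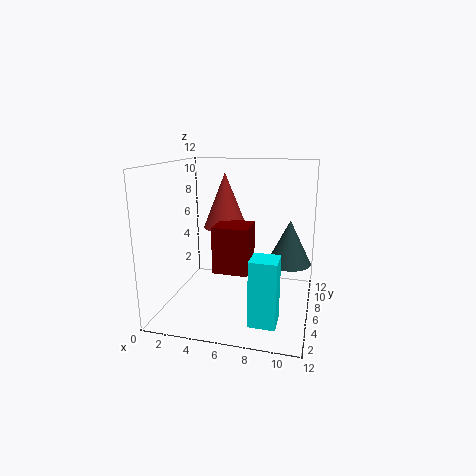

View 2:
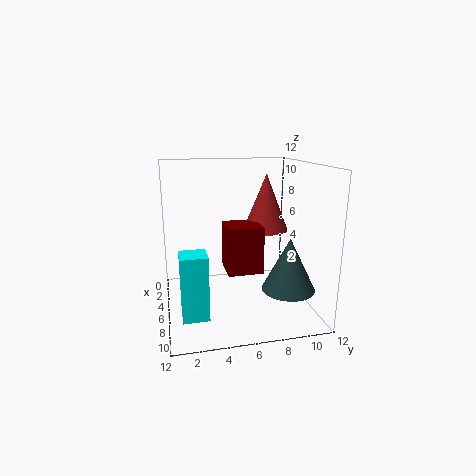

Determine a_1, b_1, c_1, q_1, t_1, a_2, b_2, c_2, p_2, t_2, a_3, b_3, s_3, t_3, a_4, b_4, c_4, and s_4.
a_1 = 4; b_1 = 5; c_1 = 3; q_1 = 3; t_1 = 4; a_2 = 8; b_2 = 1; c_2 = 1; p_2 = 2; t_2 = 5; a_3 = 10; b_3 = 9; s_3 = 2; t_3 = 4; a_4 = 4; b_4 = 9; c_4 = 6; s_4 = 2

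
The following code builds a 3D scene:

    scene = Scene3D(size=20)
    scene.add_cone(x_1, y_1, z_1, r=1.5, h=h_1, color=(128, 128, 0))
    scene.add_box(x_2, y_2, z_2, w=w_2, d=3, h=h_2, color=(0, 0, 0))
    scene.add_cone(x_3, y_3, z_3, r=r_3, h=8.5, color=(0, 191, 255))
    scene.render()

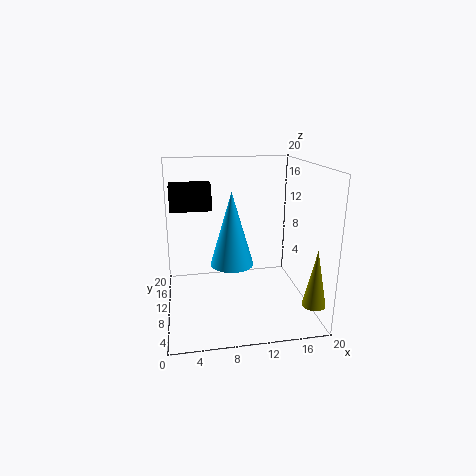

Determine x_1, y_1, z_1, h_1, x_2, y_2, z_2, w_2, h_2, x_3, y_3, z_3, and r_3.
x_1 = 18.5, y_1 = 2.5, z_1 = 3, h_1 = 7.5, x_2 = 1, y_2 = 10, z_2 = 14, w_2 = 5.5, h_2 = 3.5, x_3 = 8, y_3 = 3, z_3 = 9.5, r_3 = 2.5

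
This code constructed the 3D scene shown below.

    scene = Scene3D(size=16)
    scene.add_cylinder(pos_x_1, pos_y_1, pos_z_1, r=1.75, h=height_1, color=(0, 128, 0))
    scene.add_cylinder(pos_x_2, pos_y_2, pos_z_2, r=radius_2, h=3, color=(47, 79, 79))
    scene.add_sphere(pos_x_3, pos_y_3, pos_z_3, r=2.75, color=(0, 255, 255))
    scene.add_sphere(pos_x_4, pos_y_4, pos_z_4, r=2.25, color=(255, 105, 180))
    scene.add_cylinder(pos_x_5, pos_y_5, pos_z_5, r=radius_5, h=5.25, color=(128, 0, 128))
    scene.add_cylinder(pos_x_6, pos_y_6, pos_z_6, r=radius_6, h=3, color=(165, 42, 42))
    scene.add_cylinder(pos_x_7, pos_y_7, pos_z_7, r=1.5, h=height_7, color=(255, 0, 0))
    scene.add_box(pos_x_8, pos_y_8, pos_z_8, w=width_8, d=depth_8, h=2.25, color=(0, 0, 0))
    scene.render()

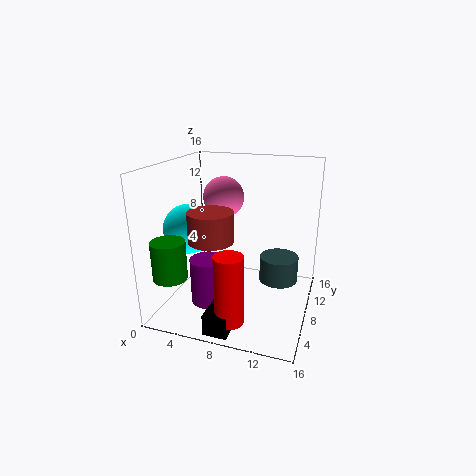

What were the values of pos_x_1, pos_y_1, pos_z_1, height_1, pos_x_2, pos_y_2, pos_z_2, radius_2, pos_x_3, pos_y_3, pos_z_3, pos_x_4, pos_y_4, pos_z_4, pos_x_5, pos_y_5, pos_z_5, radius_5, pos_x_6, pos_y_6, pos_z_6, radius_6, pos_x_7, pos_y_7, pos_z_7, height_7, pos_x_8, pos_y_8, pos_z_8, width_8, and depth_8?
pos_x_1 = 2.75; pos_y_1 = 2; pos_z_1 = 5.25; height_1 = 4; pos_x_2 = 12.25; pos_y_2 = 10.5; pos_z_2 = 2.25; radius_2 = 2.25; pos_x_3 = 2.75; pos_y_3 = 6.5; pos_z_3 = 9; pos_x_4 = 6; pos_y_4 = 9; pos_z_4 = 12.25; pos_x_5 = 5; pos_y_5 = 6.25; pos_z_5 = 0.5; radius_5 = 2; pos_x_6 = 6.75; pos_y_6 = 3.5; pos_z_6 = 9.25; radius_6 = 2.25; pos_x_7 = 9; pos_y_7 = 2.25; pos_z_7 = 1.25; height_7 = 7.25; pos_x_8 = 6.75; pos_y_8 = 0.5; pos_z_8 = 0.25; width_8 = 2.5; depth_8 = 4.5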